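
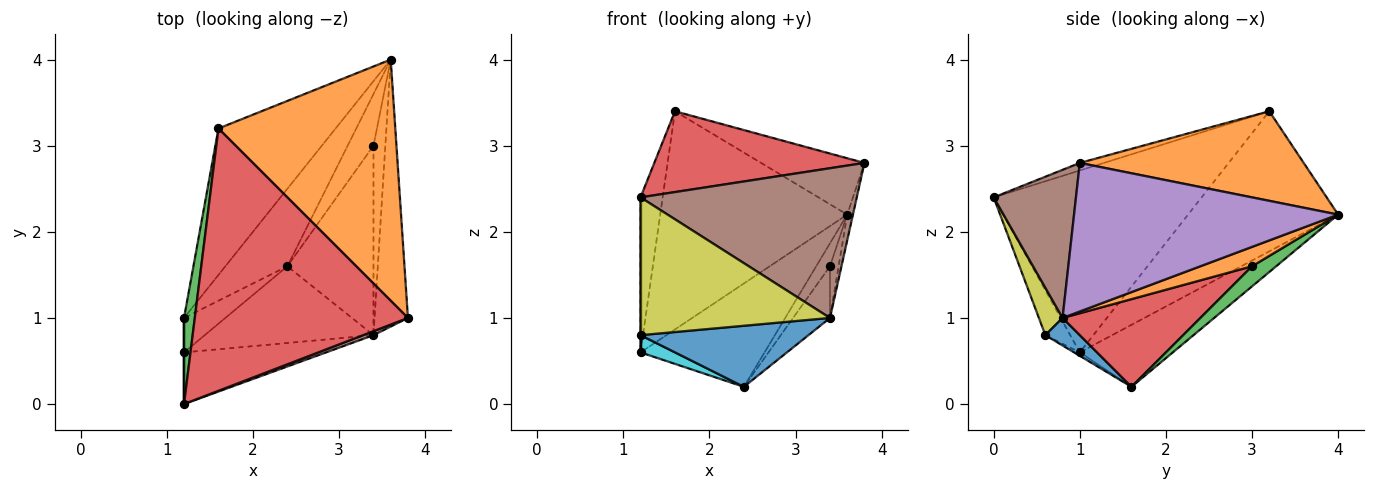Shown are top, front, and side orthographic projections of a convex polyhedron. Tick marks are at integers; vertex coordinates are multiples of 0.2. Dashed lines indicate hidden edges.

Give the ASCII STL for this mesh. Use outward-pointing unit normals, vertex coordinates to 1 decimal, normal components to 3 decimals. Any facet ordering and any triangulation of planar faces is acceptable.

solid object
 facet normal -0.555 0.691 -0.464
  outer loop
   vertex 1.6 3.2 3.4
   vertex 3.6 4.0 2.2
   vertex 1.2 1.0 0.6
  endloop
 endfacet
 facet normal 0.442 0.204 0.873
  outer loop
   vertex 1.6 3.2 3.4
   vertex 3.8 1.0 2.8
   vertex 3.6 4.0 2.2
  endloop
 endfacet
 facet normal -0.993 0.106 0.059
  outer loop
   vertex 1.2 0.0 2.4
   vertex 1.6 3.2 3.4
   vertex 1.2 1.0 0.6
  endloop
 endfacet
 facet normal -0.034 -0.294 0.955
  outer loop
   vertex 1.2 0.0 2.4
   vertex 3.8 1.0 2.8
   vertex 1.6 3.2 3.4
  endloop
 endfacet
 facet normal 0.975 0.021 -0.219
  outer loop
   vertex 3.4 0.8 1.0
   vertex 3.6 4.0 2.2
   vertex 3.8 1.0 2.8
  endloop
 endfacet
 facet normal 0.356 -0.934 0.025
  outer loop
   vertex 3.4 0.8 1.0
   vertex 3.8 1.0 2.8
   vertex 1.2 0.0 2.4
  endloop
 endfacet
 facet normal -0.514 0.686 -0.514
  outer loop
   vertex 2.4 1.6 0.2
   vertex 1.2 1.0 0.6
   vertex 3.6 4.0 2.2
  endloop
 endfacet
 facet normal -1.000 0.000 0.000
  outer loop
   vertex 1.2 0.6 0.8
   vertex 1.2 0.0 2.4
   vertex 1.2 1.0 0.6
  endloop
 endfacet
 facet normal 0.116 -0.930 -0.349
  outer loop
   vertex 1.2 0.6 0.8
   vertex 3.4 0.8 1.0
   vertex 1.2 0.0 2.4
  endloop
 endfacet
 facet normal -0.074 -0.446 -0.892
  outer loop
   vertex 1.2 0.6 0.8
   vertex 1.2 1.0 0.6
   vertex 2.4 1.6 0.2
  endloop
 endfacet
 facet normal 0.127 -0.618 -0.776
  outer loop
   vertex 1.2 0.6 0.8
   vertex 2.4 1.6 0.2
   vertex 3.4 0.8 1.0
  endloop
 endfacet
 facet normal 0.845 0.141 -0.516
  outer loop
   vertex 3.4 3.0 1.6
   vertex 3.6 4.0 2.2
   vertex 3.4 0.8 1.0
  endloop
 endfacet
 facet normal 0.579 0.331 -0.745
  outer loop
   vertex 3.4 3.0 1.6
   vertex 2.4 1.6 0.2
   vertex 3.6 4.0 2.2
  endloop
 endfacet
 facet normal 0.701 0.188 -0.688
  outer loop
   vertex 3.4 3.0 1.6
   vertex 3.4 0.8 1.0
   vertex 2.4 1.6 0.2
  endloop
 endfacet
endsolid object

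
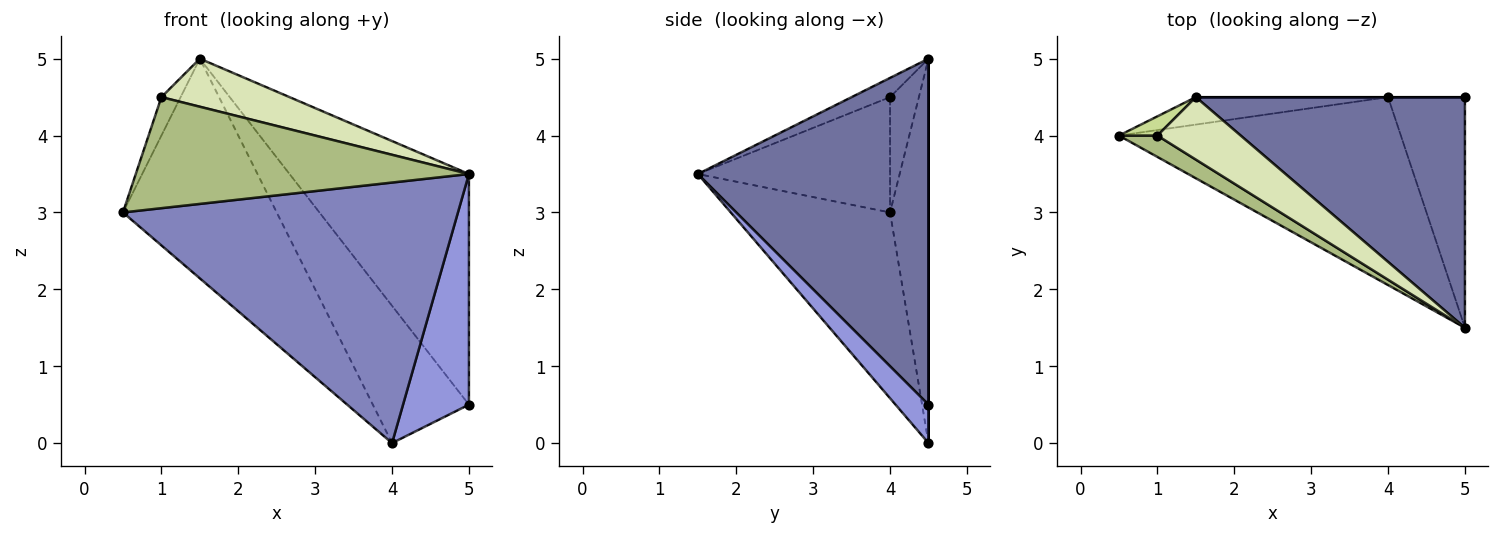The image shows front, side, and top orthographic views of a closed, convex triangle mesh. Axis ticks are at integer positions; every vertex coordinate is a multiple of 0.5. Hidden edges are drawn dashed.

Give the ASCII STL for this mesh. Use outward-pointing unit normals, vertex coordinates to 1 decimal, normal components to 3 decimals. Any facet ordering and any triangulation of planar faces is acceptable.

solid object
 facet normal 0.673 0.523 0.523
  outer loop
   vertex 1.5 4.5 5.0
   vertex 5.0 1.5 3.5
   vertex 5.0 4.5 0.5
  endloop
 endfacet
 facet normal -0.360 -0.757 -0.546
  outer loop
   vertex 4.0 4.5 0.0
   vertex 5.0 1.5 3.5
   vertex 0.5 4.0 3.0
  endloop
 endfacet
 facet normal 0.333 -0.667 -0.667
  outer loop
   vertex 4.0 4.5 0.0
   vertex 5.0 4.5 0.5
   vertex 5.0 1.5 3.5
  endloop
 endfacet
 facet normal -0.241 0.963 -0.120
  outer loop
   vertex 4.0 4.5 0.0
   vertex 0.5 4.0 3.0
   vertex 1.5 4.5 5.0
  endloop
 endfacet
 facet normal 0.000 1.000 0.000
  outer loop
   vertex 4.0 4.5 0.0
   vertex 1.5 4.5 5.0
   vertex 5.0 4.5 0.5
  endloop
 endfacet
 facet normal -0.493 -0.854 0.164
  outer loop
   vertex 1.0 4.0 4.5
   vertex 0.5 4.0 3.0
   vertex 5.0 1.5 3.5
  endloop
 endfacet
 facet normal -0.802 0.535 0.267
  outer loop
   vertex 1.0 4.0 4.5
   vertex 1.5 4.5 5.0
   vertex 0.5 4.0 3.0
  endloop
 endfacet
 facet normal -0.180 -0.600 0.780
  outer loop
   vertex 1.0 4.0 4.5
   vertex 5.0 1.5 3.5
   vertex 1.5 4.5 5.0
  endloop
 endfacet
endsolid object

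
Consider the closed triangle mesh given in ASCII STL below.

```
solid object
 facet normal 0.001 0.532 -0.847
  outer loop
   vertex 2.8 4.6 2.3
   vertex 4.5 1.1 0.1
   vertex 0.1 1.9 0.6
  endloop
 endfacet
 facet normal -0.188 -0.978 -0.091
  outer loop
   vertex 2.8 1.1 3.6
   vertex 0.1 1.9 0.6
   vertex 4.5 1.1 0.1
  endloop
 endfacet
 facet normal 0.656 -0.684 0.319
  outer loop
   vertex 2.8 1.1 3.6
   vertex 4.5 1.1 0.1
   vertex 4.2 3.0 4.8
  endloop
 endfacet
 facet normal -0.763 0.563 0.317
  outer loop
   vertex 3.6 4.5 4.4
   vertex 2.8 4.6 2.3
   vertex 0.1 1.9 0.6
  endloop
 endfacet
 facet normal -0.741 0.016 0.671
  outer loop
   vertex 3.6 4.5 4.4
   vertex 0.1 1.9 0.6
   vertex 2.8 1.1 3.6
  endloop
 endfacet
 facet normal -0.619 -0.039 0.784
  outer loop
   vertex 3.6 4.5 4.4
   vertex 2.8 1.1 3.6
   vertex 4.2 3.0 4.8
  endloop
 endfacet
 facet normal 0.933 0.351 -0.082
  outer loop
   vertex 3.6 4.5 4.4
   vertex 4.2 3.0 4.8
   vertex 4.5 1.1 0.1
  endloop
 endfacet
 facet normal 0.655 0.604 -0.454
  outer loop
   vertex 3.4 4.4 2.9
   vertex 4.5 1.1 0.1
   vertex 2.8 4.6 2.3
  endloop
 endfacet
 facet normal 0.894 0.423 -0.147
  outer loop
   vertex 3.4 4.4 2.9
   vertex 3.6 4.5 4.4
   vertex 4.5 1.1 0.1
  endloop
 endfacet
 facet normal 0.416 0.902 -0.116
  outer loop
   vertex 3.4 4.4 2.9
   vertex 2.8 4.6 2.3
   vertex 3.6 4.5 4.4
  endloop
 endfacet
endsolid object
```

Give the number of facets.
10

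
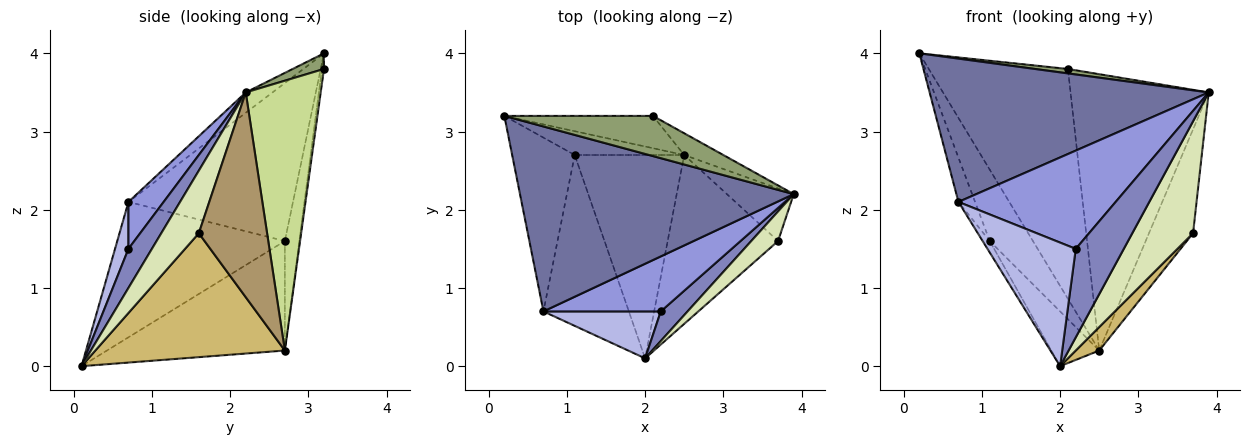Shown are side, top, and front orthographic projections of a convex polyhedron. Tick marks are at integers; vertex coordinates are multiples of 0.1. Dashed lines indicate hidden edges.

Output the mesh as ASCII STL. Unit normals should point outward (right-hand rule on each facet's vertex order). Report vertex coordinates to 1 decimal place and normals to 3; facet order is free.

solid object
 facet normal -0.059 -0.611 0.789
  outer loop
   vertex 0.7 0.7 2.1
   vertex 3.9 2.2 3.5
   vertex 0.2 3.2 4.0
  endloop
 endfacet
 facet normal 0.420 -0.860 0.288
  outer loop
   vertex 2.2 0.7 1.5
   vertex 2.0 0.1 0.0
   vertex 3.9 2.2 3.5
  endloop
 endfacet
 facet normal 0.192 -0.856 0.479
  outer loop
   vertex 2.2 0.7 1.5
   vertex 3.9 2.2 3.5
   vertex 0.7 0.7 2.1
  endloop
 endfacet
 facet normal 0.141 -0.926 0.351
  outer loop
   vertex 2.2 0.7 1.5
   vertex 0.7 0.7 2.1
   vertex 2.0 0.1 0.0
  endloop
 endfacet
 facet normal 0.104 -0.109 0.989
  outer loop
   vertex 2.1 3.2 3.8
   vertex 0.2 3.2 4.0
   vertex 3.9 2.2 3.5
  endloop
 endfacet
 facet normal -0.015 0.990 -0.139
  outer loop
   vertex 2.1 3.2 3.8
   vertex 2.5 2.7 0.2
   vertex 0.2 3.2 4.0
  endloop
 endfacet
 facet normal 0.476 0.877 -0.069
  outer loop
   vertex 2.1 3.2 3.8
   vertex 3.9 2.2 3.5
   vertex 2.5 2.7 0.2
  endloop
 endfacet
 facet normal 0.513 -0.830 0.220
  outer loop
   vertex 3.7 1.6 1.7
   vertex 3.9 2.2 3.5
   vertex 2.0 0.1 0.0
  endloop
 endfacet
 facet normal 0.810 0.523 -0.264
  outer loop
   vertex 3.7 1.6 1.7
   vertex 2.5 2.7 0.2
   vertex 3.9 2.2 3.5
  endloop
 endfacet
 facet normal 0.744 -0.092 -0.662
  outer loop
   vertex 3.7 1.6 1.7
   vertex 2.0 0.1 0.0
   vertex 2.5 2.7 0.2
  endloop
 endfacet
 facet normal -0.926 0.093 -0.367
  outer loop
   vertex 1.1 2.7 1.6
   vertex 0.7 0.7 2.1
   vertex 0.2 3.2 4.0
  endloop
 endfacet
 facet normal -0.302 0.905 -0.302
  outer loop
   vertex 1.1 2.7 1.6
   vertex 0.2 3.2 4.0
   vertex 2.5 2.7 0.2
  endloop
 endfacet
 facet normal -0.845 0.036 -0.533
  outer loop
   vertex 1.1 2.7 1.6
   vertex 2.0 0.1 0.0
   vertex 0.7 0.7 2.1
  endloop
 endfacet
 facet normal -0.695 0.187 -0.695
  outer loop
   vertex 1.1 2.7 1.6
   vertex 2.5 2.7 0.2
   vertex 2.0 0.1 0.0
  endloop
 endfacet
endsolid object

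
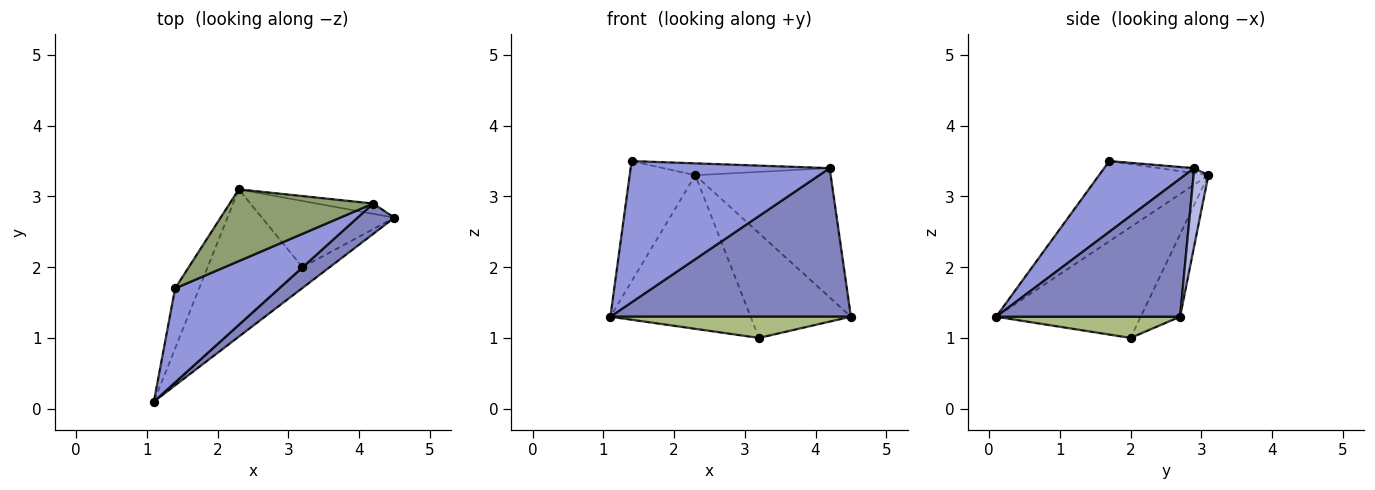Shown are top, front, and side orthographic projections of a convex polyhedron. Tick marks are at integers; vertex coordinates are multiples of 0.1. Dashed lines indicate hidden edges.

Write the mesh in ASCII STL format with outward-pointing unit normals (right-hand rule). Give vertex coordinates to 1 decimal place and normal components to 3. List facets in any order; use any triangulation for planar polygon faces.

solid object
 facet normal -0.830 0.498 -0.249
  outer loop
   vertex 1.4 1.7 3.5
   vertex 2.3 3.1 3.3
   vertex 1.1 0.1 1.3
  endloop
 endfacet
 facet normal 0.600 -0.784 0.160
  outer loop
   vertex 4.2 2.9 3.4
   vertex 1.1 0.1 1.3
   vertex 4.5 2.7 1.3
  endloop
 endfacet
 facet normal 0.352 -0.779 0.519
  outer loop
   vertex 4.2 2.9 3.4
   vertex 1.4 1.7 3.5
   vertex 1.1 0.1 1.3
  endloop
 endfacet
 facet normal 0.108 0.991 -0.079
  outer loop
   vertex 4.2 2.9 3.4
   vertex 4.5 2.7 1.3
   vertex 2.3 3.1 3.3
  endloop
 endfacet
 facet normal -0.035 0.163 0.986
  outer loop
   vertex 4.2 2.9 3.4
   vertex 2.3 3.1 3.3
   vertex 1.4 1.7 3.5
  endloop
 endfacet
 facet normal 0.479 -0.627 -0.614
  outer loop
   vertex 3.2 2.0 1.0
   vertex 4.5 2.7 1.3
   vertex 1.1 0.1 1.3
  endloop
 endfacet
 facet normal -0.612 0.593 -0.523
  outer loop
   vertex 3.2 2.0 1.0
   vertex 1.1 0.1 1.3
   vertex 2.3 3.1 3.3
  endloop
 endfacet
 facet normal -0.315 0.802 -0.507
  outer loop
   vertex 3.2 2.0 1.0
   vertex 2.3 3.1 3.3
   vertex 4.5 2.7 1.3
  endloop
 endfacet
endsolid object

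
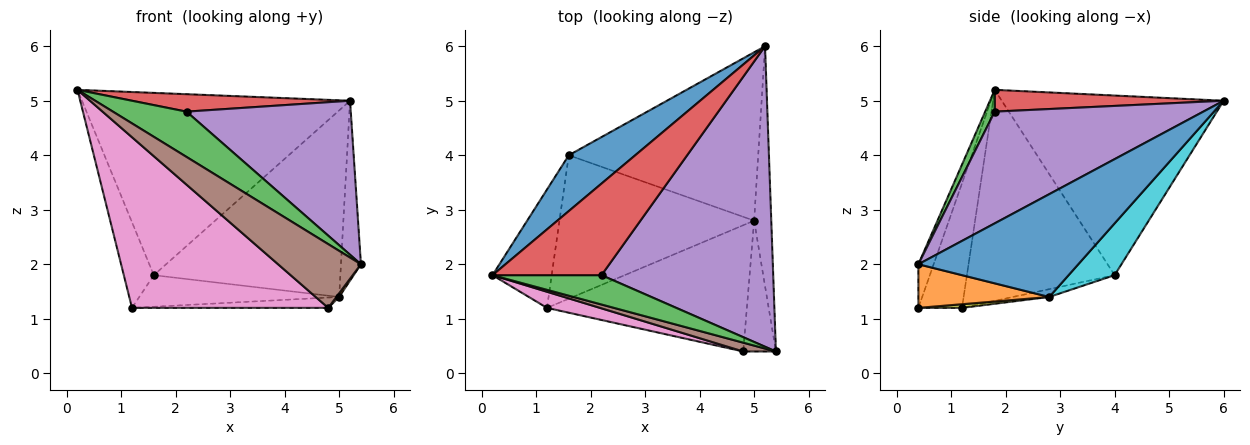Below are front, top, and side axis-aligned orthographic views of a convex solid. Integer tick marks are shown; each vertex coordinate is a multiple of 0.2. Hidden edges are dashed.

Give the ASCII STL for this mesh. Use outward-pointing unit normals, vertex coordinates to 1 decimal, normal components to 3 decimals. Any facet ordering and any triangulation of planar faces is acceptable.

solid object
 facet normal -0.621 0.750 0.230
  outer loop
   vertex 1.6 4.0 1.8
   vertex 0.2 1.8 5.2
   vertex 5.2 6.0 5.0
  endloop
 endfacet
 facet normal -0.945 0.192 -0.265
  outer loop
   vertex 1.6 4.0 1.8
   vertex 1.2 1.2 1.2
   vertex 0.2 1.8 5.2
  endloop
 endfacet
 facet normal 0.108 -0.834 0.541
  outer loop
   vertex 2.2 1.8 4.8
   vertex 0.2 1.8 5.2
   vertex 5.4 0.4 2.0
  endloop
 endfacet
 facet normal 0.193 -0.184 0.964
  outer loop
   vertex 2.2 1.8 4.8
   vertex 5.2 6.0 5.0
   vertex 0.2 1.8 5.2
  endloop
 endfacet
 facet normal 0.501 -0.395 0.770
  outer loop
   vertex 2.2 1.8 4.8
   vertex 5.4 0.4 2.0
   vertex 5.2 6.0 5.0
  endloop
 endfacet
 facet normal -0.180 -0.974 0.135
  outer loop
   vertex 4.8 0.4 1.2
   vertex 5.4 0.4 2.0
   vertex 0.2 1.8 5.2
  endloop
 endfacet
 facet normal -0.216 -0.972 0.092
  outer loop
   vertex 4.8 0.4 1.2
   vertex 0.2 1.8 5.2
   vertex 1.2 1.2 1.2
  endloop
 endfacet
 facet normal -0.039 0.215 -0.976
  outer loop
   vertex 5.0 2.8 1.4
   vertex 1.2 1.2 1.2
   vertex 1.6 4.0 1.8
  endloop
 endfacet
 facet normal 0.018 0.082 -0.997
  outer loop
   vertex 5.0 2.8 1.4
   vertex 4.8 0.4 1.2
   vertex 1.2 1.2 1.2
  endloop
 endfacet
 facet normal 0.180 0.730 -0.659
  outer loop
   vertex 5.0 2.8 1.4
   vertex 1.6 4.0 1.8
   vertex 5.2 6.0 5.0
  endloop
 endfacet
 facet normal 0.979 0.122 -0.163
  outer loop
   vertex 5.0 2.8 1.4
   vertex 5.2 6.0 5.0
   vertex 5.4 0.4 2.0
  endloop
 endfacet
 facet normal 0.800 -0.017 -0.600
  outer loop
   vertex 5.0 2.8 1.4
   vertex 5.4 0.4 2.0
   vertex 4.8 0.4 1.2
  endloop
 endfacet
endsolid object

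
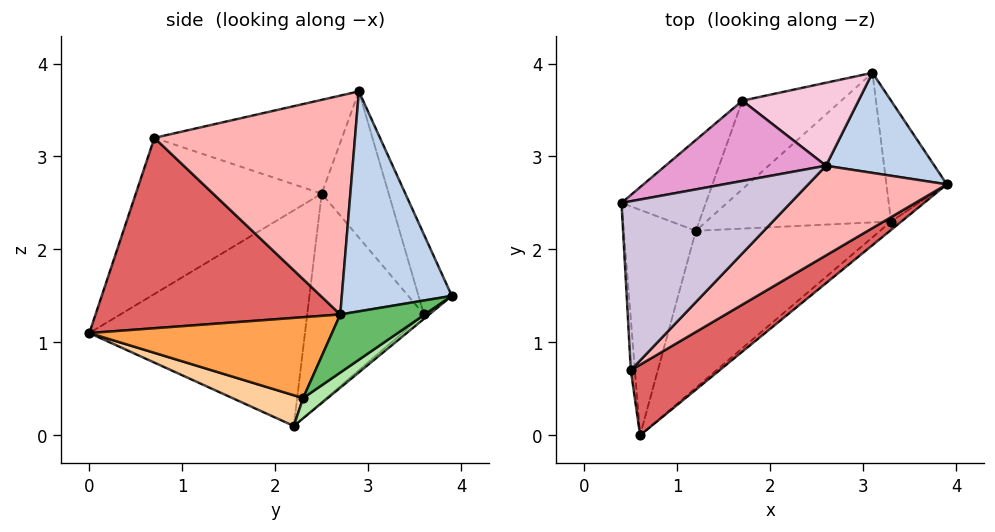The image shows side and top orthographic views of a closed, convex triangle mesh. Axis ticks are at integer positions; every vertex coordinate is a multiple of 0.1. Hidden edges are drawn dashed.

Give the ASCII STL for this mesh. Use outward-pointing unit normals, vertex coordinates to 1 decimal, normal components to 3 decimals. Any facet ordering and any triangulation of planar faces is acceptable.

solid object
 facet normal -0.942 0.114 -0.315
  outer loop
   vertex 1.2 2.2 0.1
   vertex 0.6 0.0 1.1
   vertex 0.4 2.5 2.6
  endloop
 endfacet
 facet normal 0.794 0.464 0.392
  outer loop
   vertex 3.1 3.9 1.5
   vertex 2.6 2.9 3.7
   vertex 3.9 2.7 1.3
  endloop
 endfacet
 facet normal 0.634 -0.769 -0.081
  outer loop
   vertex 3.3 2.3 0.4
   vertex 3.9 2.7 1.3
   vertex 0.6 0.0 1.1
  endloop
 endfacet
 facet normal 0.147 -0.442 -0.885
  outer loop
   vertex 3.3 2.3 0.4
   vertex 0.6 0.0 1.1
   vertex 1.2 2.2 0.1
  endloop
 endfacet
 facet normal 0.599 0.503 -0.623
  outer loop
   vertex 3.3 2.3 0.4
   vertex 3.1 3.9 1.5
   vertex 3.9 2.7 1.3
  endloop
 endfacet
 facet normal 0.089 0.572 -0.816
  outer loop
   vertex 3.3 2.3 0.4
   vertex 1.2 2.2 0.1
   vertex 3.1 3.9 1.5
  endloop
 endfacet
 facet normal 0.598 -0.751 0.279
  outer loop
   vertex 0.5 0.7 3.2
   vertex 0.6 0.0 1.1
   vertex 3.9 2.7 1.3
  endloop
 endfacet
 facet normal 0.619 -0.680 0.392
  outer loop
   vertex 0.5 0.7 3.2
   vertex 3.9 2.7 1.3
   vertex 2.6 2.9 3.7
  endloop
 endfacet
 facet normal -0.998 -0.064 -0.026
  outer loop
   vertex 0.5 0.7 3.2
   vertex 0.4 2.5 2.6
   vertex 0.6 0.0 1.1
  endloop
 endfacet
 facet normal -0.469 0.256 0.845
  outer loop
   vertex 0.5 0.7 3.2
   vertex 2.6 2.9 3.7
   vertex 0.4 2.5 2.6
  endloop
 endfacet
 facet normal -0.776 0.546 -0.314
  outer loop
   vertex 1.7 3.6 1.3
   vertex 1.2 2.2 0.1
   vertex 0.4 2.5 2.6
  endloop
 endfacet
 facet normal -0.033 0.657 -0.753
  outer loop
   vertex 1.7 3.6 1.3
   vertex 3.1 3.9 1.5
   vertex 1.2 2.2 0.1
  endloop
 endfacet
 facet normal -0.346 0.858 0.380
  outer loop
   vertex 1.7 3.6 1.3
   vertex 0.4 2.5 2.6
   vertex 2.6 2.9 3.7
  endloop
 endfacet
 facet normal -0.244 0.903 0.355
  outer loop
   vertex 1.7 3.6 1.3
   vertex 2.6 2.9 3.7
   vertex 3.1 3.9 1.5
  endloop
 endfacet
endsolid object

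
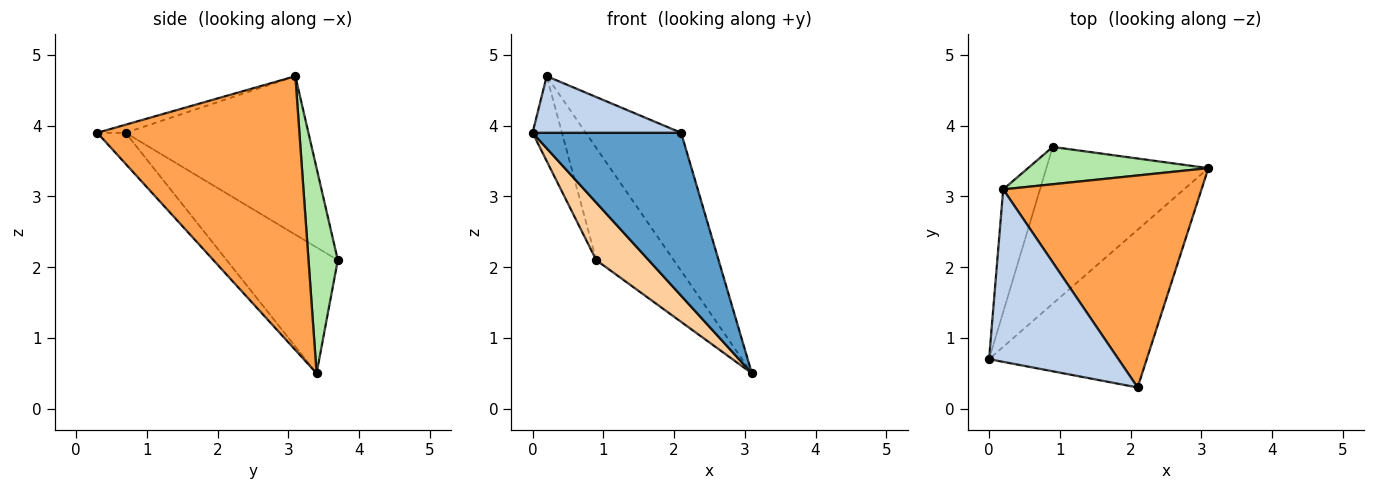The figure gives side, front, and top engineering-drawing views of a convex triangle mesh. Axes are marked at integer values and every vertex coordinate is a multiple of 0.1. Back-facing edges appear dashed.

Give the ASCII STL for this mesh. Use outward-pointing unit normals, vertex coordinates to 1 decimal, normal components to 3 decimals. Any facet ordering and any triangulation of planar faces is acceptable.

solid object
 facet normal -0.136 -0.712 -0.689
  outer loop
   vertex 2.1 0.3 3.9
   vertex 0.0 0.7 3.9
   vertex 3.1 3.4 0.5
  endloop
 endfacet
 facet normal -0.059 -0.311 0.948
  outer loop
   vertex 0.2 3.1 4.7
   vertex 0.0 0.7 3.9
   vertex 2.1 0.3 3.9
  endloop
 endfacet
 facet normal 0.757 0.357 0.548
  outer loop
   vertex 0.2 3.1 4.7
   vertex 2.1 0.3 3.9
   vertex 3.1 3.4 0.5
  endloop
 endfacet
 facet normal -0.589 -0.278 -0.758
  outer loop
   vertex 0.9 3.7 2.1
   vertex 3.1 3.4 0.5
   vertex 0.0 0.7 3.9
  endloop
 endfacet
 facet normal -0.962 0.155 -0.223
  outer loop
   vertex 0.9 3.7 2.1
   vertex 0.0 0.7 3.9
   vertex 0.2 3.1 4.7
  endloop
 endfacet
 facet normal 0.338 0.893 0.297
  outer loop
   vertex 0.9 3.7 2.1
   vertex 0.2 3.1 4.7
   vertex 3.1 3.4 0.5
  endloop
 endfacet
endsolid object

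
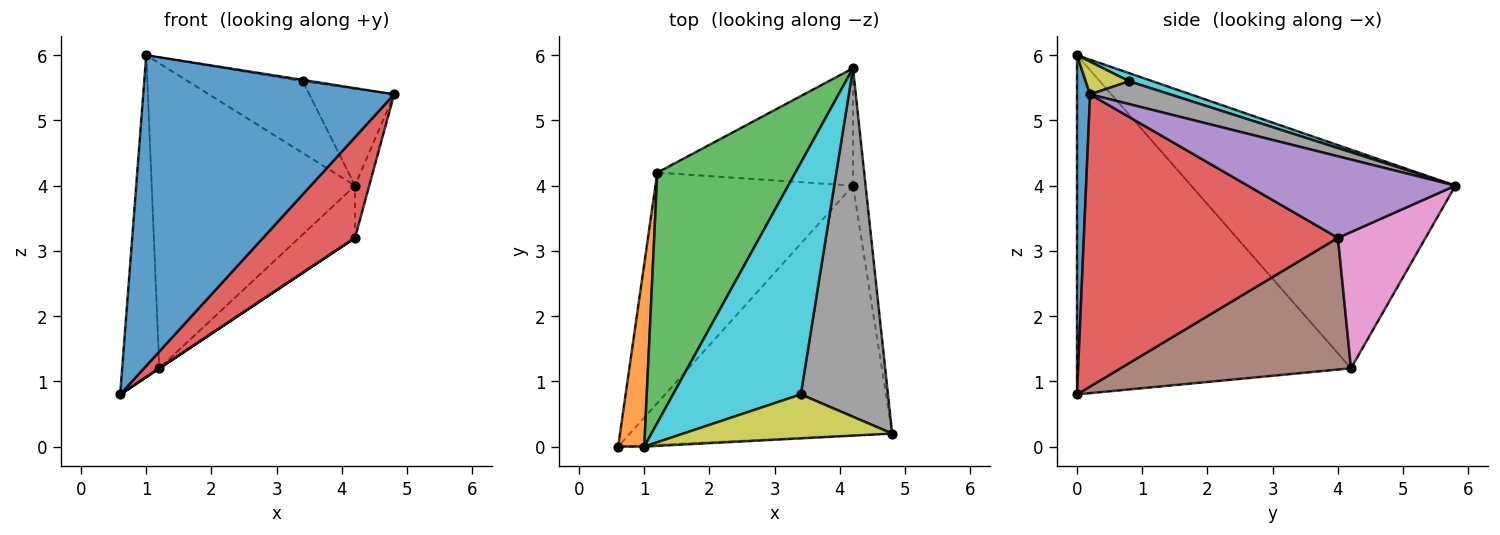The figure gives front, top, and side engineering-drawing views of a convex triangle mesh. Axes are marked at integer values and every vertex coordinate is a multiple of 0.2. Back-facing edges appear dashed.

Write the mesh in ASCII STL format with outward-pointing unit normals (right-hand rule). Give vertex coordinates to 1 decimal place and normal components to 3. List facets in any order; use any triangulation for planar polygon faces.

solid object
 facet normal 0.052 -0.999 -0.004
  outer loop
   vertex 1.0 0.0 6.0
   vertex 0.6 0.0 0.8
   vertex 4.8 0.2 5.4
  endloop
 endfacet
 facet normal -0.988 0.134 0.076
  outer loop
   vertex 1.2 4.2 1.2
   vertex 0.6 0.0 0.8
   vertex 1.0 0.0 6.0
  endloop
 endfacet
 facet normal -0.709 0.545 0.448
  outer loop
   vertex 1.2 4.2 1.2
   vertex 1.0 0.0 6.0
   vertex 4.2 5.8 4.0
  endloop
 endfacet
 facet normal 0.719 -0.260 -0.645
  outer loop
   vertex 4.2 4.0 3.2
   vertex 4.8 0.2 5.4
   vertex 0.6 0.0 0.8
  endloop
 endfacet
 facet normal 0.986 0.068 -0.152
  outer loop
   vertex 4.2 4.0 3.2
   vertex 4.2 5.8 4.0
   vertex 4.8 0.2 5.4
  endloop
 endfacet
 facet normal 0.555 0.000 -0.832
  outer loop
   vertex 4.2 4.0 3.2
   vertex 0.6 0.0 0.8
   vertex 1.2 4.2 1.2
  endloop
 endfacet
 facet normal 0.537 0.343 -0.771
  outer loop
   vertex 4.2 4.0 3.2
   vertex 1.2 4.2 1.2
   vertex 4.2 5.8 4.0
  endloop
 endfacet
 facet normal 0.245 0.260 0.934
  outer loop
   vertex 3.4 0.8 5.6
   vertex 4.8 0.2 5.4
   vertex 4.2 5.8 4.0
  endloop
 endfacet
 facet normal 0.154 0.031 0.988
  outer loop
   vertex 3.4 0.8 5.6
   vertex 1.0 0.0 6.0
   vertex 4.8 0.2 5.4
  endloop
 endfacet
 facet normal 0.060 0.295 0.953
  outer loop
   vertex 3.4 0.8 5.6
   vertex 4.2 5.8 4.0
   vertex 1.0 0.0 6.0
  endloop
 endfacet
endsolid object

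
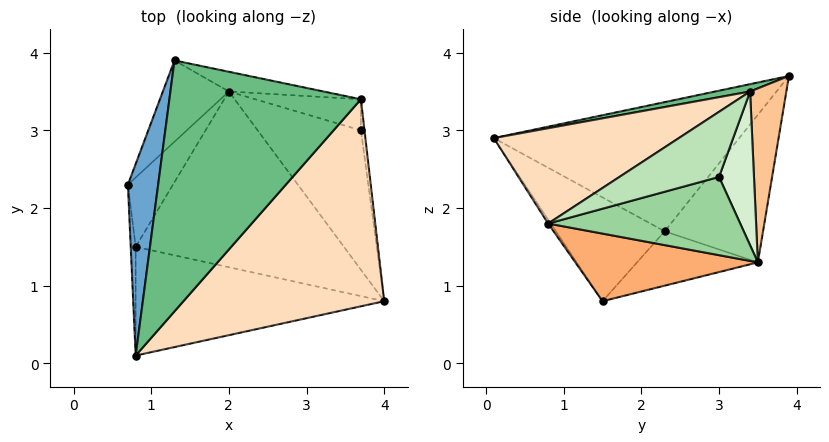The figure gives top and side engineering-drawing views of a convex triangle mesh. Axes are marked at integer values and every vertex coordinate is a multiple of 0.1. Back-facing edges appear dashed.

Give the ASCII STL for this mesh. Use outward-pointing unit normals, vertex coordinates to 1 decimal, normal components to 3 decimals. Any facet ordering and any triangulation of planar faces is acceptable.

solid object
 facet normal -0.971 0.080 0.227
  outer loop
   vertex 1.3 3.9 3.7
   vertex 0.7 2.3 1.7
   vertex 0.8 0.1 2.9
  endloop
 endfacet
 facet normal -0.695 0.649 -0.311
  outer loop
   vertex 2.0 3.5 1.3
   vertex 0.7 2.3 1.7
   vertex 1.3 3.9 3.7
  endloop
 endfacet
 facet normal -0.996 -0.071 -0.047
  outer loop
   vertex 0.8 1.5 0.8
   vertex 0.8 0.1 2.9
   vertex 0.7 2.3 1.7
  endloop
 endfacet
 facet normal -0.009 -0.832 -0.555
  outer loop
   vertex 0.8 1.5 0.8
   vertex 4.0 0.8 1.8
   vertex 0.8 0.1 2.9
  endloop
 endfacet
 facet normal -0.654 0.528 -0.542
  outer loop
   vertex 0.8 1.5 0.8
   vertex 0.7 2.3 1.7
   vertex 2.0 3.5 1.3
  endloop
 endfacet
 facet normal 0.308 0.052 -0.950
  outer loop
   vertex 0.8 1.5 0.8
   vertex 2.0 3.5 1.3
   vertex 4.0 0.8 1.8
  endloop
 endfacet
 facet normal 0.194 0.975 -0.106
  outer loop
   vertex 3.7 3.4 3.5
   vertex 2.0 3.5 1.3
   vertex 1.3 3.9 3.7
  endloop
 endfacet
 facet normal 0.377 -0.476 0.794
  outer loop
   vertex 3.7 3.4 3.5
   vertex 0.8 0.1 2.9
   vertex 4.0 0.8 1.8
  endloop
 endfacet
 facet normal 0.038 -0.211 0.977
  outer loop
   vertex 3.7 3.4 3.5
   vertex 1.3 3.9 3.7
   vertex 0.8 0.1 2.9
  endloop
 endfacet
 facet normal 0.578 0.287 -0.764
  outer loop
   vertex 3.7 3.0 2.4
   vertex 4.0 0.8 1.8
   vertex 2.0 3.5 1.3
  endloop
 endfacet
 facet normal 0.987 0.149 -0.054
  outer loop
   vertex 3.7 3.0 2.4
   vertex 3.7 3.4 3.5
   vertex 4.0 0.8 1.8
  endloop
 endfacet
 facet normal 0.445 0.841 -0.306
  outer loop
   vertex 3.7 3.0 2.4
   vertex 2.0 3.5 1.3
   vertex 3.7 3.4 3.5
  endloop
 endfacet
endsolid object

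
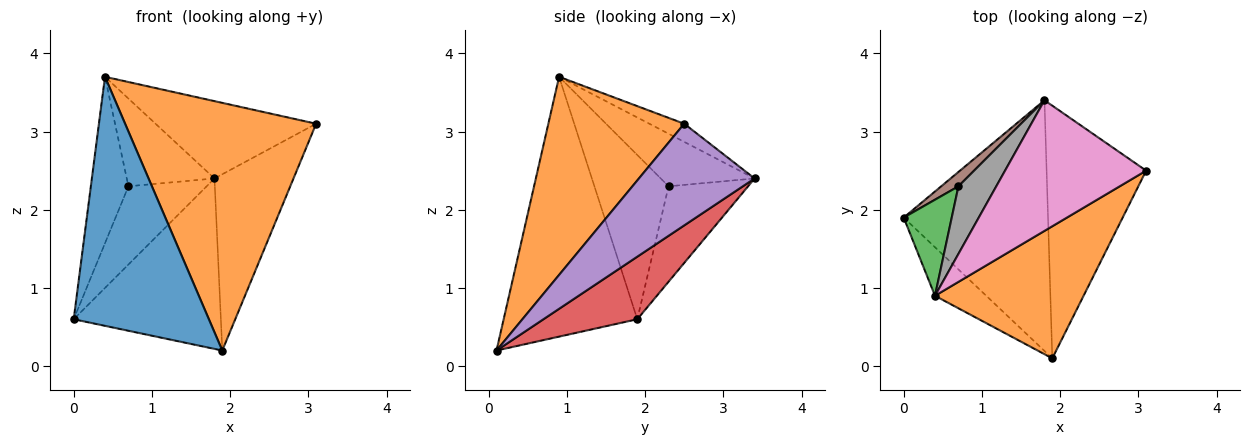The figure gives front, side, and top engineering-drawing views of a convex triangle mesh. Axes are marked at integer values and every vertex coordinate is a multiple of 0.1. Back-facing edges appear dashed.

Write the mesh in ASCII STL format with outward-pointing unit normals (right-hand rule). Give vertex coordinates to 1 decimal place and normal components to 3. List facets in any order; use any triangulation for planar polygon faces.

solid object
 facet normal -0.696 -0.704 -0.137
  outer loop
   vertex 0.4 0.9 3.7
   vertex 0.0 1.9 0.6
   vertex 1.9 0.1 0.2
  endloop
 endfacet
 facet normal 0.531 -0.747 0.399
  outer loop
   vertex 0.4 0.9 3.7
   vertex 1.9 0.1 0.2
   vertex 3.1 2.5 3.1
  endloop
 endfacet
 facet normal -0.863 0.437 0.252
  outer loop
   vertex 0.7 2.3 2.3
   vertex 0.0 1.9 0.6
   vertex 0.4 0.9 3.7
  endloop
 endfacet
 facet normal 0.337 0.529 -0.778
  outer loop
   vertex 1.8 3.4 2.4
   vertex 1.9 0.1 0.2
   vertex 0.0 1.9 0.6
  endloop
 endfacet
 facet normal 0.642 0.439 -0.629
  outer loop
   vertex 1.8 3.4 2.4
   vertex 3.1 2.5 3.1
   vertex 1.9 0.1 0.2
  endloop
 endfacet
 facet normal -0.707 0.696 0.128
  outer loop
   vertex 1.8 3.4 2.4
   vertex 0.0 1.9 0.6
   vertex 0.7 2.3 2.3
  endloop
 endfacet
 facet normal -0.110 0.506 0.855
  outer loop
   vertex 1.8 3.4 2.4
   vertex 0.4 0.9 3.7
   vertex 3.1 2.5 3.1
  endloop
 endfacet
 facet normal -0.647 0.604 0.466
  outer loop
   vertex 1.8 3.4 2.4
   vertex 0.7 2.3 2.3
   vertex 0.4 0.9 3.7
  endloop
 endfacet
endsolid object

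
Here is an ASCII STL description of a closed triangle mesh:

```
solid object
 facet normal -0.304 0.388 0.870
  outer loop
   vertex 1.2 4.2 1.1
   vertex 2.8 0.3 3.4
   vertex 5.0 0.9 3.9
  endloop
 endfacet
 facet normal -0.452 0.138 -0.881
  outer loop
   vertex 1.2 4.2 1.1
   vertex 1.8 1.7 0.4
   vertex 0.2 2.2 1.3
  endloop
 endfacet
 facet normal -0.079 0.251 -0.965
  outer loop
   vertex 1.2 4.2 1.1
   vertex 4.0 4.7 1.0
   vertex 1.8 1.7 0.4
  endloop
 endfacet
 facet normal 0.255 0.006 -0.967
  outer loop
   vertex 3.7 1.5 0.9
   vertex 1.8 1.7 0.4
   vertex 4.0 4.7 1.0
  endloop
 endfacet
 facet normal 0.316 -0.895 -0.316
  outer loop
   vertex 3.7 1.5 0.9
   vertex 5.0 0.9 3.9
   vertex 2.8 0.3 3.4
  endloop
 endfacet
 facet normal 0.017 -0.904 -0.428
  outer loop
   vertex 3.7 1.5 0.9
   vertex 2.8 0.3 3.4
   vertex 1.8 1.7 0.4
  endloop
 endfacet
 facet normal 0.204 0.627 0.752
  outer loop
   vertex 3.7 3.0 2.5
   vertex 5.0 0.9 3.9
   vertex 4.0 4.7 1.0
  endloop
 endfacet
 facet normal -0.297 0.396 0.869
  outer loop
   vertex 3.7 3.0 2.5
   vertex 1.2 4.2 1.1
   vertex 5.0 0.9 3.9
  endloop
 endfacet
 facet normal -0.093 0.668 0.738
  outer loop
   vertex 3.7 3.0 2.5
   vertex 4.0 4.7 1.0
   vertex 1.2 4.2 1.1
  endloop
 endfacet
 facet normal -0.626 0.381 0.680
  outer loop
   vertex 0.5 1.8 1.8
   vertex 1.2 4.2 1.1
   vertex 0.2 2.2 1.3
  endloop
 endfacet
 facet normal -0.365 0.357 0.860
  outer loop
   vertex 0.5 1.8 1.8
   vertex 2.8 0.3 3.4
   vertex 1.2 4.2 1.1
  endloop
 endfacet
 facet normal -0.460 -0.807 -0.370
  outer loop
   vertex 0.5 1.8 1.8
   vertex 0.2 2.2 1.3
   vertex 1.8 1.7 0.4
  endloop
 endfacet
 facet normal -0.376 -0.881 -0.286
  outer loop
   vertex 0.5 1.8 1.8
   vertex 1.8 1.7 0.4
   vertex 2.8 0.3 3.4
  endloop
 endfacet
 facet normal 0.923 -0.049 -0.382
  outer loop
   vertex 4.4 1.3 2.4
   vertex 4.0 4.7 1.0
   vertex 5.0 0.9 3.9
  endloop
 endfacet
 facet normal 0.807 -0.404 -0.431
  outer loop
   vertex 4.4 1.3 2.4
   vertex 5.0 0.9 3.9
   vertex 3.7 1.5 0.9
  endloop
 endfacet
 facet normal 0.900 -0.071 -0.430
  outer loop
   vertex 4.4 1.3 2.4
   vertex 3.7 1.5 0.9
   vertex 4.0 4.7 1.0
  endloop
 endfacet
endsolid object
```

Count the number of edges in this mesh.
24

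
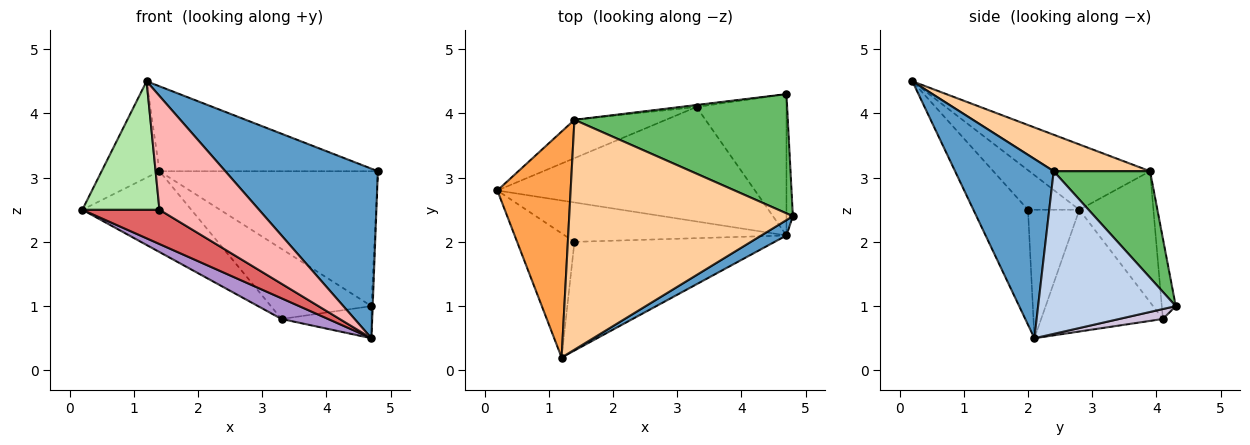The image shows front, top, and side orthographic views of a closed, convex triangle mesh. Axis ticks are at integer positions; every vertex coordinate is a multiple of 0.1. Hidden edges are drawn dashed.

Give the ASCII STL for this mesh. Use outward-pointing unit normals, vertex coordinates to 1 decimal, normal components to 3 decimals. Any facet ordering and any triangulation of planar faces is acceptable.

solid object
 facet normal 0.541 -0.837 0.076
  outer loop
   vertex 4.7 2.1 0.5
   vertex 4.8 2.4 3.1
   vertex 1.2 0.2 4.5
  endloop
 endfacet
 facet normal 0.999 0.009 -0.039
  outer loop
   vertex 4.7 4.3 1.0
   vertex 4.8 2.4 3.1
   vertex 4.7 2.1 0.5
  endloop
 endfacet
 facet normal -0.634 0.303 0.711
  outer loop
   vertex 1.4 3.9 3.1
   vertex 0.2 2.8 2.5
   vertex 1.2 0.2 4.5
  endloop
 endfacet
 facet normal 0.151 0.343 0.927
  outer loop
   vertex 1.4 3.9 3.1
   vertex 1.2 0.2 4.5
   vertex 4.8 2.4 3.1
  endloop
 endfacet
 facet normal 0.314 0.711 0.629
  outer loop
   vertex 1.4 3.9 3.1
   vertex 4.8 2.4 3.1
   vertex 4.7 4.3 1.0
  endloop
 endfacet
 facet normal -0.432 -0.648 -0.627
  outer loop
   vertex 1.4 2.0 2.5
   vertex 1.2 0.2 4.5
   vertex 0.2 2.8 2.5
  endloop
 endfacet
 facet normal -0.401 -0.601 -0.691
  outer loop
   vertex 1.4 2.0 2.5
   vertex 0.2 2.8 2.5
   vertex 4.7 2.1 0.5
  endloop
 endfacet
 facet normal -0.369 -0.672 -0.642
  outer loop
   vertex 1.4 2.0 2.5
   vertex 4.7 2.1 0.5
   vertex 1.2 0.2 4.5
  endloop
 endfacet
 facet normal -0.422 -0.161 -0.892
  outer loop
   vertex 3.3 4.1 0.8
   vertex 4.7 2.1 0.5
   vertex 0.2 2.8 2.5
  endloop
 endfacet
 facet normal 0.107 0.220 -0.970
  outer loop
   vertex 3.3 4.1 0.8
   vertex 4.7 4.3 1.0
   vertex 4.7 2.1 0.5
  endloop
 endfacet
 facet normal -0.523 0.770 -0.365
  outer loop
   vertex 3.3 4.1 0.8
   vertex 0.2 2.8 2.5
   vertex 1.4 3.9 3.1
  endloop
 endfacet
 facet normal -0.138 0.990 -0.028
  outer loop
   vertex 3.3 4.1 0.8
   vertex 1.4 3.9 3.1
   vertex 4.7 4.3 1.0
  endloop
 endfacet
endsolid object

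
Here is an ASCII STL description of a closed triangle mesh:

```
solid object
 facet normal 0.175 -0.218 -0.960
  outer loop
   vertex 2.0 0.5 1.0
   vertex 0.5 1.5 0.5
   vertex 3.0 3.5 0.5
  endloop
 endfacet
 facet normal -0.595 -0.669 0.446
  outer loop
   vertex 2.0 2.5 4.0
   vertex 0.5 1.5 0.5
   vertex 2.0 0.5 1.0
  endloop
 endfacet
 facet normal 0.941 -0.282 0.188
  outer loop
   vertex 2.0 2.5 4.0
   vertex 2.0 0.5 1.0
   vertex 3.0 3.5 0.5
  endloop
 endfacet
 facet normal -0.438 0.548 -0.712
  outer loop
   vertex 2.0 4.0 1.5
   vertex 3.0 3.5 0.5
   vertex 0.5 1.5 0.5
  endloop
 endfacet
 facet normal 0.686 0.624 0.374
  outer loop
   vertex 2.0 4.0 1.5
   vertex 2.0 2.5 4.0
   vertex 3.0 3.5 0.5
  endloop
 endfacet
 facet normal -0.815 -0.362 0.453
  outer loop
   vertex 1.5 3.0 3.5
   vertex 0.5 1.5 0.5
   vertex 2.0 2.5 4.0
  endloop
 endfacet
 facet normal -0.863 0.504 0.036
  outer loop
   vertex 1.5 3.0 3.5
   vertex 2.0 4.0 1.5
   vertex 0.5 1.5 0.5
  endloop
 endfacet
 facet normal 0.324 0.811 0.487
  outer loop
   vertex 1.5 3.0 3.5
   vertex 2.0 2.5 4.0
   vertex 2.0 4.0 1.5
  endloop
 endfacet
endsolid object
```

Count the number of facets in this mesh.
8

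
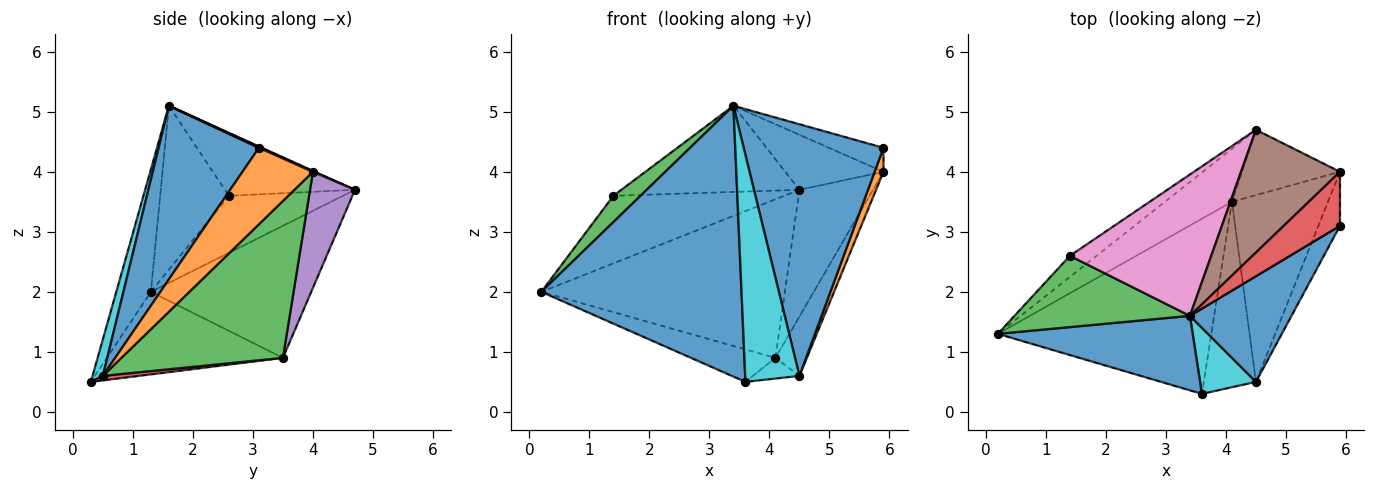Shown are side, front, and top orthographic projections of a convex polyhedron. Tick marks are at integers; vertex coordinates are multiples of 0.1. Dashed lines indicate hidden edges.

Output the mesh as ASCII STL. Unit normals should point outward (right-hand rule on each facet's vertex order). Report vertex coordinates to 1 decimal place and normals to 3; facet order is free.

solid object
 facet normal -0.164 -0.951 0.262
  outer loop
   vertex 3.4 1.6 5.1
   vertex 0.2 1.3 2.0
   vertex 3.6 0.3 0.5
  endloop
 endfacet
 facet normal -0.355 0.170 -0.919
  outer loop
   vertex 4.1 3.5 0.9
   vertex 3.6 0.3 0.5
   vertex 0.2 1.3 2.0
  endloop
 endfacet
 facet normal -0.659 -0.260 0.706
  outer loop
   vertex 1.4 2.6 3.6
   vertex 0.2 1.3 2.0
   vertex 3.4 1.6 5.1
  endloop
 endfacet
 facet normal 0.012 0.406 0.914
  outer loop
   vertex 5.9 3.1 4.4
   vertex 5.9 4.0 4.0
   vertex 3.4 1.6 5.1
  endloop
 endfacet
 facet normal 0.477 0.781 -0.403
  outer loop
   vertex 4.5 4.7 3.7
   vertex 5.9 4.0 4.0
   vertex 4.1 3.5 0.9
  endloop
 endfacet
 facet normal 0.009 0.409 0.913
  outer loop
   vertex 4.5 4.7 3.7
   vertex 3.4 1.6 5.1
   vertex 5.9 4.0 4.0
  endloop
 endfacet
 facet normal -0.355 0.487 0.798
  outer loop
   vertex 4.5 4.7 3.7
   vertex 1.4 2.6 3.6
   vertex 3.4 1.6 5.1
  endloop
 endfacet
 facet normal -0.530 0.804 -0.269
  outer loop
   vertex 4.5 4.7 3.7
   vertex 4.1 3.5 0.9
   vertex 0.2 1.3 2.0
  endloop
 endfacet
 facet normal -0.537 0.805 -0.251
  outer loop
   vertex 4.5 4.7 3.7
   vertex 0.2 1.3 2.0
   vertex 1.4 2.6 3.6
  endloop
 endfacet
 facet normal 0.179 -0.945 0.275
  outer loop
   vertex 4.5 0.5 0.6
   vertex 3.4 1.6 5.1
   vertex 3.6 0.3 0.5
  endloop
 endfacet
 facet normal 0.552 -0.769 0.323
  outer loop
   vertex 4.5 0.5 0.6
   vertex 5.9 3.1 4.4
   vertex 3.4 1.6 5.1
  endloop
 endfacet
 facet normal 0.955 -0.120 -0.270
  outer loop
   vertex 4.5 0.5 0.6
   vertex 5.9 4.0 4.0
   vertex 5.9 3.1 4.4
  endloop
 endfacet
 facet normal 0.841 0.164 -0.515
  outer loop
   vertex 4.5 0.5 0.6
   vertex 4.1 3.5 0.9
   vertex 5.9 4.0 4.0
  endloop
 endfacet
 facet normal 0.085 0.110 -0.990
  outer loop
   vertex 4.5 0.5 0.6
   vertex 3.6 0.3 0.5
   vertex 4.1 3.5 0.9
  endloop
 endfacet
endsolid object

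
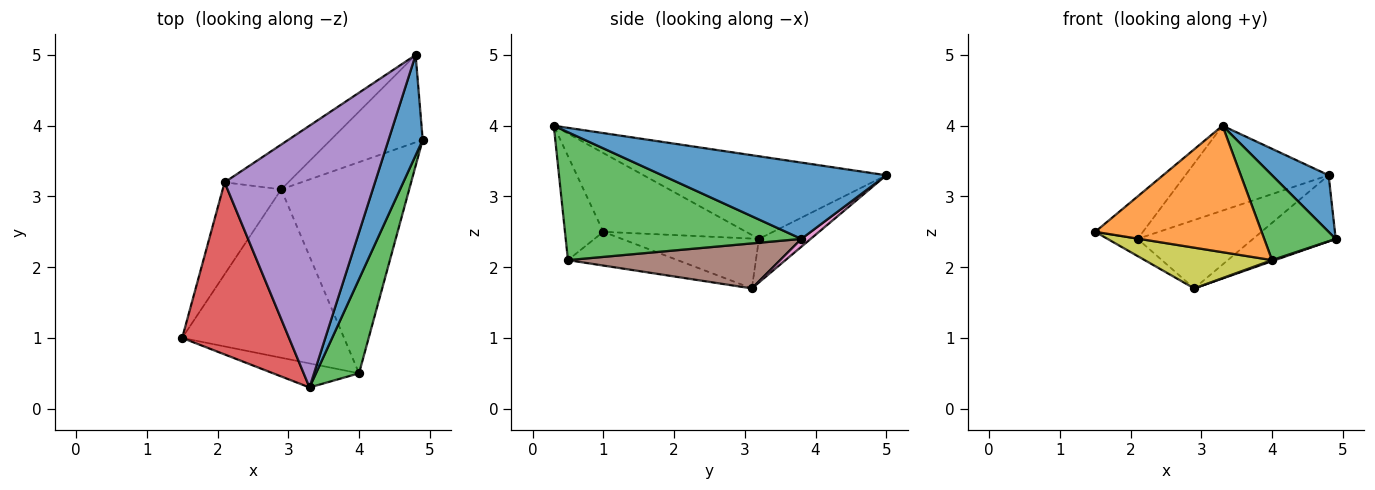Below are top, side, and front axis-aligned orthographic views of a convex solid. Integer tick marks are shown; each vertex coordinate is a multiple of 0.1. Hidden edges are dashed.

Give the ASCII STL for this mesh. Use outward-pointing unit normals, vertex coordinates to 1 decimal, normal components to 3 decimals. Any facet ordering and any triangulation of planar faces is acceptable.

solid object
 facet normal 0.889 -0.225 0.398
  outer loop
   vertex 4.8 5.0 3.3
   vertex 3.3 0.3 4.0
   vertex 4.9 3.8 2.4
  endloop
 endfacet
 facet normal -0.221 -0.958 -0.182
  outer loop
   vertex 4.0 0.5 2.1
   vertex 3.3 0.3 4.0
   vertex 1.5 1.0 2.5
  endloop
 endfacet
 facet normal 0.911 -0.276 0.307
  outer loop
   vertex 4.0 0.5 2.1
   vertex 4.9 3.8 2.4
   vertex 3.3 0.3 4.0
  endloop
 endfacet
 facet normal -0.582 0.195 0.789
  outer loop
   vertex 2.1 3.2 2.4
   vertex 1.5 1.0 2.5
   vertex 3.3 0.3 4.0
  endloop
 endfacet
 facet normal -0.463 0.273 0.843
  outer loop
   vertex 2.1 3.2 2.4
   vertex 3.3 0.3 4.0
   vertex 4.8 5.0 3.3
  endloop
 endfacet
 facet normal 0.332 -0.005 -0.943
  outer loop
   vertex 2.9 3.1 1.7
   vertex 4.9 3.8 2.4
   vertex 4.0 0.5 2.1
  endloop
 endfacet
 facet normal 0.068 0.602 -0.795
  outer loop
   vertex 2.9 3.1 1.7
   vertex 4.8 5.0 3.3
   vertex 4.9 3.8 2.4
  endloop
 endfacet
 facet normal -0.351 0.783 -0.513
  outer loop
   vertex 2.9 3.1 1.7
   vertex 2.1 3.2 2.4
   vertex 4.8 5.0 3.3
  endloop
 endfacet
 facet normal -0.199 -0.231 -0.953
  outer loop
   vertex 2.9 3.1 1.7
   vertex 4.0 0.5 2.1
   vertex 1.5 1.0 2.5
  endloop
 endfacet
 facet normal -0.642 0.141 -0.754
  outer loop
   vertex 2.9 3.1 1.7
   vertex 1.5 1.0 2.5
   vertex 2.1 3.2 2.4
  endloop
 endfacet
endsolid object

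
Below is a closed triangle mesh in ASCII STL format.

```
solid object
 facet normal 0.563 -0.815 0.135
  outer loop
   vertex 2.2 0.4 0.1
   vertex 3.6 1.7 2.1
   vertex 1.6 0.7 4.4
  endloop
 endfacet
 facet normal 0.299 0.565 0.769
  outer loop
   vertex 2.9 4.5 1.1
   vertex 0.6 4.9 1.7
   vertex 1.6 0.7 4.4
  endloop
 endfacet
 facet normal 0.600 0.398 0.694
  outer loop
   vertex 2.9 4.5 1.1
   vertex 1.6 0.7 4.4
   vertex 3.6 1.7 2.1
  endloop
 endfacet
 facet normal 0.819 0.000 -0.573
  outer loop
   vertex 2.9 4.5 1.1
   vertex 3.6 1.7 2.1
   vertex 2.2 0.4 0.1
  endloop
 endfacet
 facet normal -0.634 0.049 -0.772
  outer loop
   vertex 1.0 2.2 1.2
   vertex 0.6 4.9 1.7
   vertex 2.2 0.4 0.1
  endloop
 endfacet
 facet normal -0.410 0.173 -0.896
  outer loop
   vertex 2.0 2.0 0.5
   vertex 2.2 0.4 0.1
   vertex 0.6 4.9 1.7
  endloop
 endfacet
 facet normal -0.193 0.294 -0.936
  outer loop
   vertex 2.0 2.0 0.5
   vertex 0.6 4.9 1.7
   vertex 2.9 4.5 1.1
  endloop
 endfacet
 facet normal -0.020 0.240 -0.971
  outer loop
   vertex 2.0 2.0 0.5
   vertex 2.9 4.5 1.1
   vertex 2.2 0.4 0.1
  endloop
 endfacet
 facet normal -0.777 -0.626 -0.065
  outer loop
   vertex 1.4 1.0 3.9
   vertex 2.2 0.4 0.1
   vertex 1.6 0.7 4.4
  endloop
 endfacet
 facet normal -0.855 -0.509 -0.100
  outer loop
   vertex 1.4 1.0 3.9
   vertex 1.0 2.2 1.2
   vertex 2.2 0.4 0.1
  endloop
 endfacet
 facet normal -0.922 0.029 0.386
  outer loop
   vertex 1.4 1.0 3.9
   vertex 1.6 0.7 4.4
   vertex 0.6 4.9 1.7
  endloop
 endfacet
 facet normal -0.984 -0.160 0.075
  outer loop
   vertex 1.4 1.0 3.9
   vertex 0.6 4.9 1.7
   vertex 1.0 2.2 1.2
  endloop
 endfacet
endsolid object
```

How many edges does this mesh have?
18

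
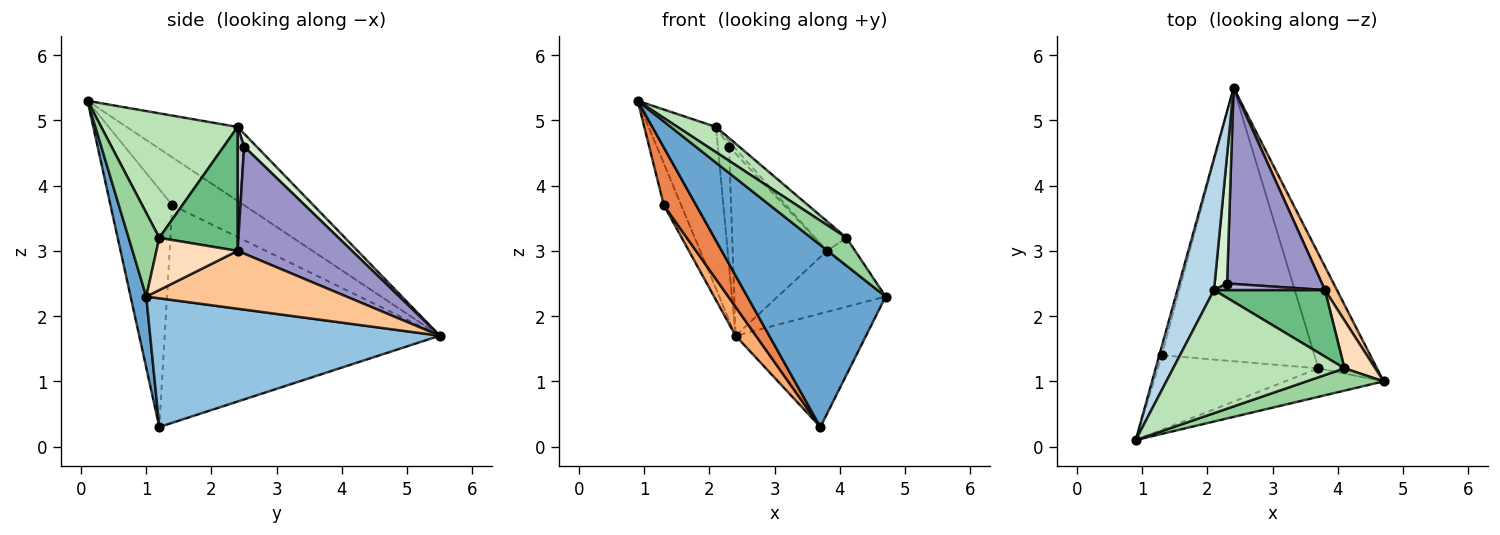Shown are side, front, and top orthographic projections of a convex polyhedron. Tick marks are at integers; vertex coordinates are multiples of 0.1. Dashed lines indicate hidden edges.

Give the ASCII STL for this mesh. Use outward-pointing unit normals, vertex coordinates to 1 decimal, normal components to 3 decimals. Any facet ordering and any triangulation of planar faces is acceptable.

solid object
 facet normal 0.111 -0.982 -0.154
  outer loop
   vertex 3.7 1.2 0.3
   vertex 4.7 1.0 2.3
   vertex 0.9 0.1 5.3
  endloop
 endfacet
 facet normal 0.842 0.379 -0.383
  outer loop
   vertex 3.7 1.2 0.3
   vertex 2.4 5.5 1.7
   vertex 4.7 1.0 2.3
  endloop
 endfacet
 facet normal -0.787 0.478 0.390
  outer loop
   vertex 2.1 2.4 4.9
   vertex 2.4 5.5 1.7
   vertex 0.9 0.1 5.3
  endloop
 endfacet
 facet normal -0.971 0.235 -0.051
  outer loop
   vertex 1.3 1.4 3.7
   vertex 0.9 0.1 5.3
   vertex 2.4 5.5 1.7
  endloop
 endfacet
 facet normal -0.760 -0.398 -0.513
  outer loop
   vertex 1.3 1.4 3.7
   vertex 3.7 1.2 0.3
   vertex 0.9 0.1 5.3
  endloop
 endfacet
 facet normal -0.817 -0.060 -0.573
  outer loop
   vertex 1.3 1.4 3.7
   vertex 2.4 5.5 1.7
   vertex 3.7 1.2 0.3
  endloop
 endfacet
 facet normal 0.866 0.467 0.180
  outer loop
   vertex 3.8 2.4 3.0
   vertex 4.7 1.0 2.3
   vertex 2.4 5.5 1.7
  endloop
 endfacet
 facet normal 0.825 0.287 0.486
  outer loop
   vertex 4.1 1.2 3.2
   vertex 4.7 1.0 2.3
   vertex 3.8 2.4 3.0
  endloop
 endfacet
 facet normal 0.714 0.285 0.639
  outer loop
   vertex 4.1 1.2 3.2
   vertex 3.8 2.4 3.0
   vertex 2.1 2.4 4.9
  endloop
 endfacet
 facet normal 0.562 -0.645 0.518
  outer loop
   vertex 4.1 1.2 3.2
   vertex 0.9 0.1 5.3
   vertex 4.7 1.0 2.3
  endloop
 endfacet
 facet normal 0.580 -0.164 0.798
  outer loop
   vertex 4.1 1.2 3.2
   vertex 2.1 2.4 4.9
   vertex 0.9 0.1 5.3
  endloop
 endfacet
 facet normal 0.603 0.544 0.583
  outer loop
   vertex 2.3 2.5 4.6
   vertex 2.4 5.5 1.7
   vertex 2.1 2.4 4.9
  endloop
 endfacet
 facet normal 0.637 0.525 0.565
  outer loop
   vertex 2.3 2.5 4.6
   vertex 3.8 2.4 3.0
   vertex 2.4 5.5 1.7
  endloop
 endfacet
 facet normal 0.664 0.454 0.594
  outer loop
   vertex 2.3 2.5 4.6
   vertex 2.1 2.4 4.9
   vertex 3.8 2.4 3.0
  endloop
 endfacet
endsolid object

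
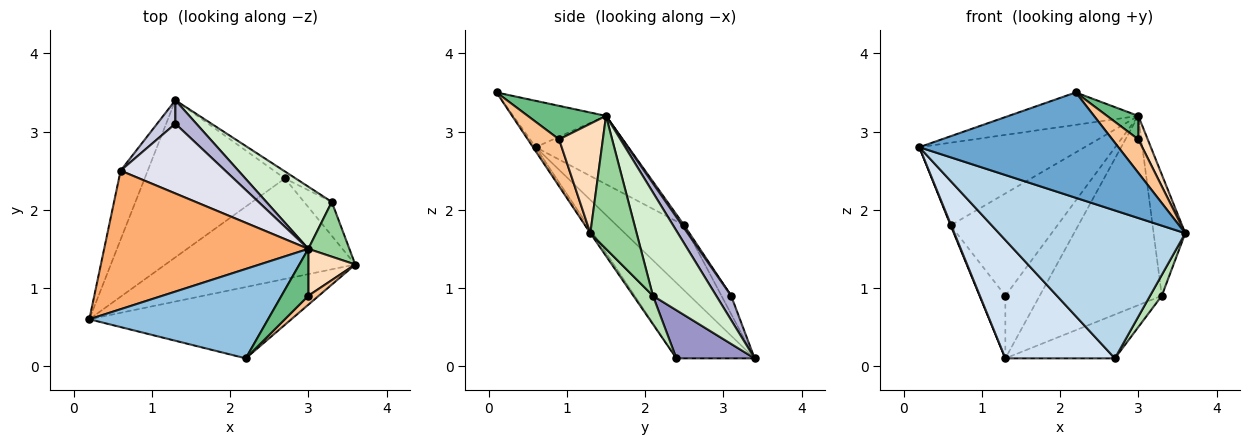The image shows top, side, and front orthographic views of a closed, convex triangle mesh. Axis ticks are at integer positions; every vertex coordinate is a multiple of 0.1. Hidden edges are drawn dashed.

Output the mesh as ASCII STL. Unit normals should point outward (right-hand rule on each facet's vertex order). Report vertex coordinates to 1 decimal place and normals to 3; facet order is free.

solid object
 facet normal -0.011 -0.828 -0.560
  outer loop
   vertex 2.2 0.1 3.5
   vertex 0.2 0.6 2.8
   vertex 3.6 1.3 1.7
  endloop
 endfacet
 facet normal -0.237 0.331 0.913
  outer loop
   vertex 3.0 1.5 3.2
   vertex 0.2 0.6 2.8
   vertex 2.2 0.1 3.5
  endloop
 endfacet
 facet normal -0.012 -0.827 -0.562
  outer loop
   vertex 2.7 2.4 0.1
   vertex 3.6 1.3 1.7
   vertex 0.2 0.6 2.8
  endloop
 endfacet
 facet normal -0.395 -0.553 -0.734
  outer loop
   vertex 2.7 2.4 0.1
   vertex 0.2 0.6 2.8
   vertex 1.3 3.4 0.1
  endloop
 endfacet
 facet normal -0.923 -0.008 -0.384
  outer loop
   vertex 0.6 2.5 1.8
   vertex 1.3 3.4 0.1
   vertex 0.2 0.6 2.8
  endloop
 endfacet
 facet normal -0.276 0.493 0.825
  outer loop
   vertex 0.6 2.5 1.8
   vertex 0.2 0.6 2.8
   vertex 3.0 1.5 3.2
  endloop
 endfacet
 facet normal 0.757 -0.631 0.168
  outer loop
   vertex 3.0 0.9 2.9
   vertex 2.2 0.1 3.5
   vertex 3.6 1.3 1.7
  endloop
 endfacet
 facet normal 0.902 -0.193 0.386
  outer loop
   vertex 3.0 0.9 2.9
   vertex 3.6 1.3 1.7
   vertex 3.0 1.5 3.2
  endloop
 endfacet
 facet normal 0.745 -0.298 0.596
  outer loop
   vertex 3.0 0.9 2.9
   vertex 3.0 1.5 3.2
   vertex 2.2 0.1 3.5
  endloop
 endfacet
 facet normal 0.800 0.547 0.247
  outer loop
   vertex 3.3 2.1 0.9
   vertex 3.0 1.5 3.2
   vertex 3.6 1.3 1.7
  endloop
 endfacet
 facet normal 0.658 -0.395 -0.641
  outer loop
   vertex 3.3 2.1 0.9
   vertex 3.6 1.3 1.7
   vertex 2.7 2.4 0.1
  endloop
 endfacet
 facet normal 0.442 0.852 0.280
  outer loop
   vertex 3.3 2.1 0.9
   vertex 1.3 3.4 0.1
   vertex 3.0 1.5 3.2
  endloop
 endfacet
 facet normal 0.576 0.807 -0.130
  outer loop
   vertex 3.3 2.1 0.9
   vertex 2.7 2.4 0.1
   vertex 1.3 3.4 0.1
  endloop
 endfacet
 facet normal 0.376 0.867 0.325
  outer loop
   vertex 1.3 3.1 0.9
   vertex 3.0 1.5 3.2
   vertex 1.3 3.4 0.1
  endloop
 endfacet
 facet normal -0.331 0.883 0.331
  outer loop
   vertex 1.3 3.1 0.9
   vertex 1.3 3.4 0.1
   vertex 0.6 2.5 1.8
  endloop
 endfacet
 facet normal 0.016 0.826 0.563
  outer loop
   vertex 1.3 3.1 0.9
   vertex 0.6 2.5 1.8
   vertex 3.0 1.5 3.2
  endloop
 endfacet
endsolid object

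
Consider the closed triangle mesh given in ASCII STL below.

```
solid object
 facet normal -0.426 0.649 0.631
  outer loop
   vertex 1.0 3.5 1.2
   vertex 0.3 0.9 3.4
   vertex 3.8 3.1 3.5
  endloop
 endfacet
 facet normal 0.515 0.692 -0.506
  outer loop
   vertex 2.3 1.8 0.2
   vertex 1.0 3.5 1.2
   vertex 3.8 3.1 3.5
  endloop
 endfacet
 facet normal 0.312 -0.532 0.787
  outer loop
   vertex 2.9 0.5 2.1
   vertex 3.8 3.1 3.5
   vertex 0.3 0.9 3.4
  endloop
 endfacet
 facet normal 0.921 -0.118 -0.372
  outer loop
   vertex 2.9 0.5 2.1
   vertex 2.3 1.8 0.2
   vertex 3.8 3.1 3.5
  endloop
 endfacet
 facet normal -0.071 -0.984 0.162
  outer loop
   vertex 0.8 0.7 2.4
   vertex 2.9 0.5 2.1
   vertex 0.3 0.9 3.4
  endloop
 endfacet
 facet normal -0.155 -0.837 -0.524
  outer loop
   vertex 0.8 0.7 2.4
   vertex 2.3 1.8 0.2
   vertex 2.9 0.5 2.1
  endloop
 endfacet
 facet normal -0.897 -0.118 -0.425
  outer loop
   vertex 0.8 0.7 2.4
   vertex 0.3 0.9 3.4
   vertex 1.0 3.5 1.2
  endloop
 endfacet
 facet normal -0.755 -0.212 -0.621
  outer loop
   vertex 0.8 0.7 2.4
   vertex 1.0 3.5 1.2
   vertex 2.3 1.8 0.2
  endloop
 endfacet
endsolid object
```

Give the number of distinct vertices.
6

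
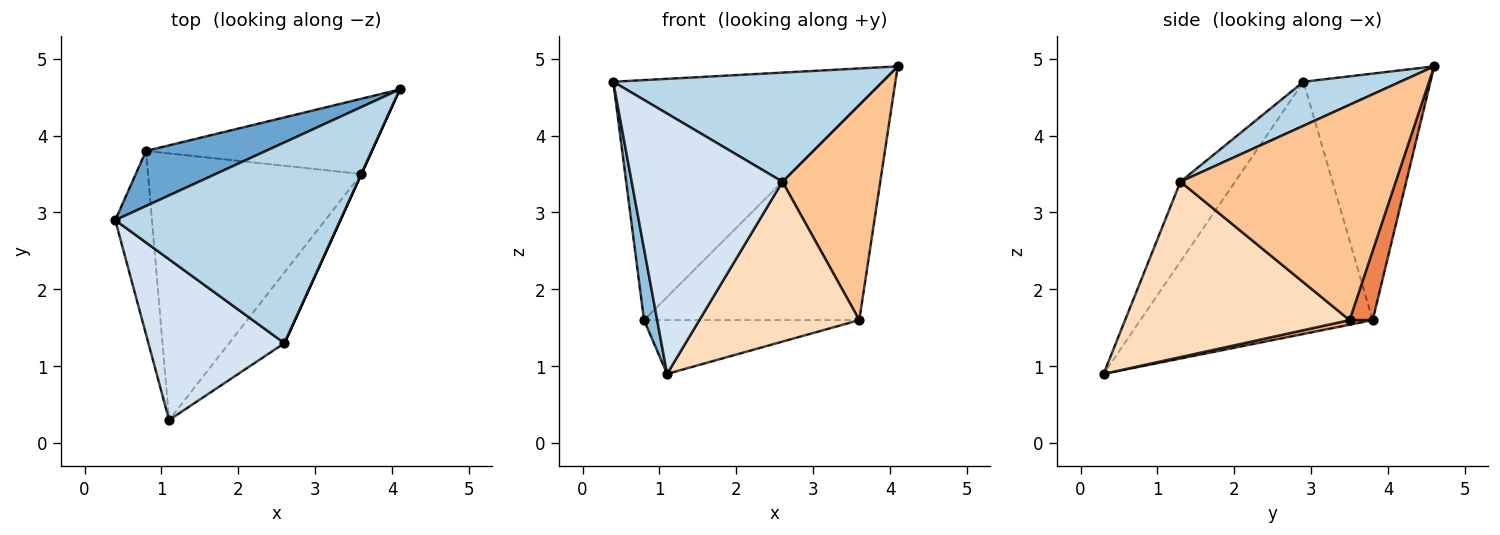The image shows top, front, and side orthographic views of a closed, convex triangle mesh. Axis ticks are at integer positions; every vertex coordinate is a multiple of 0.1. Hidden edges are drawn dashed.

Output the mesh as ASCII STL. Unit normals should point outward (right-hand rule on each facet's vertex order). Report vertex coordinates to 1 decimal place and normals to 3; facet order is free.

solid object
 facet normal -0.418 0.886 0.203
  outer loop
   vertex 0.8 3.8 1.6
   vertex 0.4 2.9 4.7
   vertex 4.1 4.6 4.9
  endloop
 endfacet
 facet normal -0.988 -0.056 -0.144
  outer loop
   vertex 0.8 3.8 1.6
   vertex 1.1 0.3 0.9
   vertex 0.4 2.9 4.7
  endloop
 endfacet
 facet normal 0.169 -0.471 0.866
  outer loop
   vertex 2.6 1.3 3.4
   vertex 4.1 4.6 4.9
   vertex 0.4 2.9 4.7
  endloop
 endfacet
 facet normal -0.295 -0.813 0.502
  outer loop
   vertex 2.6 1.3 3.4
   vertex 0.4 2.9 4.7
   vertex 1.1 0.3 0.9
  endloop
 endfacet
 facet normal 0.101 0.939 -0.328
  outer loop
   vertex 3.6 3.5 1.6
   vertex 0.8 3.8 1.6
   vertex 4.1 4.6 4.9
  endloop
 endfacet
 facet normal 0.021 0.198 -0.980
  outer loop
   vertex 3.6 3.5 1.6
   vertex 1.1 0.3 0.9
   vertex 0.8 3.8 1.6
  endloop
 endfacet
 facet normal 0.910 -0.414 0.000
  outer loop
   vertex 3.6 3.5 1.6
   vertex 4.1 4.6 4.9
   vertex 2.6 1.3 3.4
  endloop
 endfacet
 facet normal 0.789 -0.562 -0.249
  outer loop
   vertex 3.6 3.5 1.6
   vertex 2.6 1.3 3.4
   vertex 1.1 0.3 0.9
  endloop
 endfacet
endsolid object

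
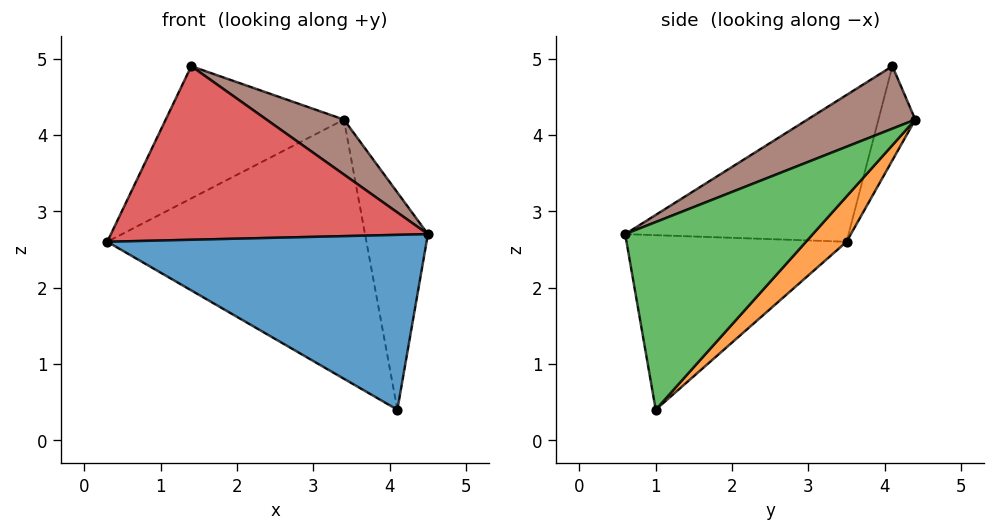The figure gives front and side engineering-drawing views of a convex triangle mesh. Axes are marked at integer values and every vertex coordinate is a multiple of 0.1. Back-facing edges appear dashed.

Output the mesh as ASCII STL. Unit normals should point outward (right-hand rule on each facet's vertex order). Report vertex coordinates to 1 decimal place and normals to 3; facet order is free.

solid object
 facet normal -0.567 -0.823 -0.044
  outer loop
   vertex 4.1 1.0 0.4
   vertex 4.5 0.6 2.7
   vertex 0.3 3.5 2.6
  endloop
 endfacet
 facet normal 0.118 0.751 -0.650
  outer loop
   vertex 4.1 1.0 0.4
   vertex 0.3 3.5 2.6
   vertex 3.4 4.4 4.2
  endloop
 endfacet
 facet normal 0.943 0.316 -0.109
  outer loop
   vertex 4.1 1.0 0.4
   vertex 3.4 4.4 4.2
   vertex 4.5 0.6 2.7
  endloop
 endfacet
 facet normal -0.518 -0.734 0.439
  outer loop
   vertex 1.4 4.1 4.9
   vertex 0.3 3.5 2.6
   vertex 4.5 0.6 2.7
  endloop
 endfacet
 facet normal -0.200 0.967 -0.157
  outer loop
   vertex 1.4 4.1 4.9
   vertex 3.4 4.4 4.2
   vertex 0.3 3.5 2.6
  endloop
 endfacet
 facet normal 0.353 -0.253 0.901
  outer loop
   vertex 1.4 4.1 4.9
   vertex 4.5 0.6 2.7
   vertex 3.4 4.4 4.2
  endloop
 endfacet
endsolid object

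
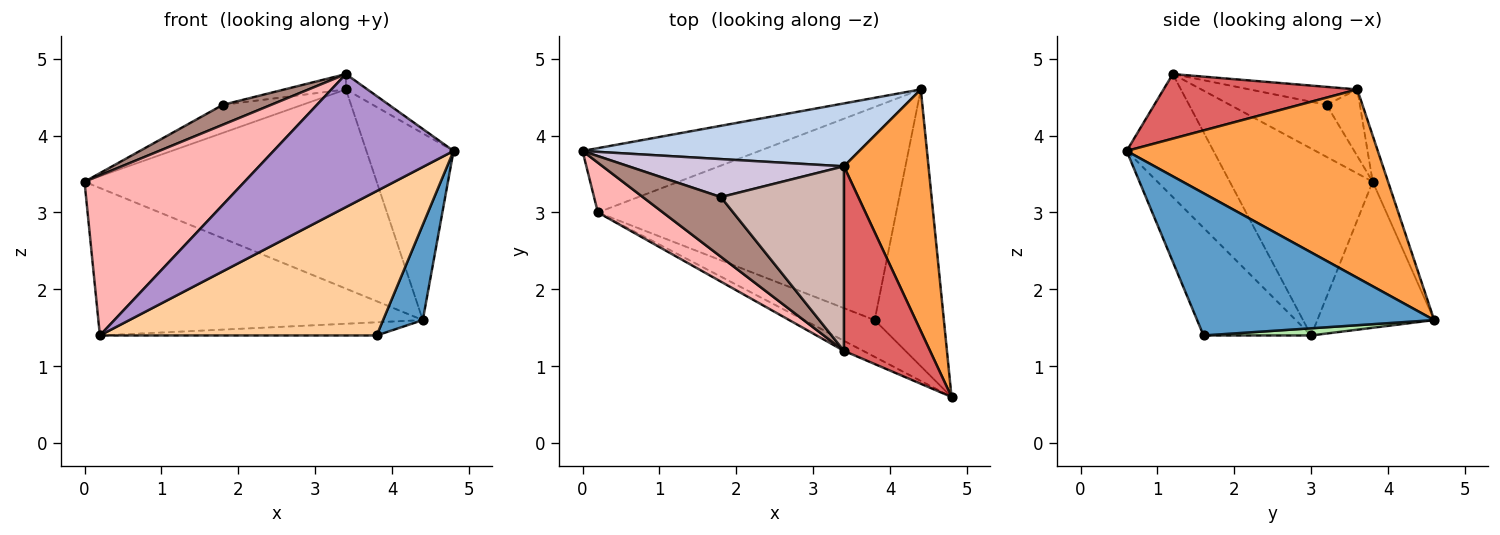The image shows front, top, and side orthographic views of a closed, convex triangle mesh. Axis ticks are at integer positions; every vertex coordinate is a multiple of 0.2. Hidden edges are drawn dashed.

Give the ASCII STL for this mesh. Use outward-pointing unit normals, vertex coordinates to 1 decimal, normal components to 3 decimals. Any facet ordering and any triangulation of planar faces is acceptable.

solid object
 facet normal 0.889 -0.149 -0.433
  outer loop
   vertex 3.8 1.6 1.4
   vertex 4.4 4.6 1.6
   vertex 4.8 0.6 3.8
  endloop
 endfacet
 facet normal -0.050 0.952 0.301
  outer loop
   vertex 3.4 3.6 4.6
   vertex 4.4 4.6 1.6
   vertex 0.0 3.8 3.4
  endloop
 endfacet
 facet normal 0.870 0.302 0.390
  outer loop
   vertex 3.4 3.6 4.6
   vertex 4.8 0.6 3.8
   vertex 4.4 4.6 1.6
  endloop
 endfacet
 facet normal -0.353 -0.907 -0.231
  outer loop
   vertex 0.2 3.0 1.4
   vertex 3.8 1.6 1.4
   vertex 4.8 0.6 3.8
  endloop
 endfacet
 facet normal -0.314 0.870 -0.380
  outer loop
   vertex 0.2 3.0 1.4
   vertex 0.0 3.8 3.4
   vertex 4.4 4.6 1.6
  endloop
 endfacet
 facet normal 0.024 0.062 -0.998
  outer loop
   vertex 0.2 3.0 1.4
   vertex 4.4 4.6 1.6
   vertex 3.8 1.6 1.4
  endloop
 endfacet
 facet normal 0.599 0.067 0.798
  outer loop
   vertex 3.4 1.2 4.8
   vertex 4.8 0.6 3.8
   vertex 3.4 3.6 4.6
  endloop
 endfacet
 facet normal -0.649 -0.727 0.226
  outer loop
   vertex 3.4 1.2 4.8
   vertex 0.0 3.8 3.4
   vertex 0.2 3.0 1.4
  endloop
 endfacet
 facet normal -0.433 -0.899 -0.068
  outer loop
   vertex 3.4 1.2 4.8
   vertex 0.2 3.0 1.4
   vertex 4.8 0.6 3.8
  endloop
 endfacet
 facet normal -0.242 0.576 0.781
  outer loop
   vertex 1.8 3.2 4.4
   vertex 3.4 3.6 4.6
   vertex 0.0 3.8 3.4
  endloop
 endfacet
 facet normal -0.535 -0.267 0.802
  outer loop
   vertex 1.8 3.2 4.4
   vertex 0.0 3.8 3.4
   vertex 3.4 1.2 4.8
  endloop
 endfacet
 facet normal -0.144 0.082 0.986
  outer loop
   vertex 1.8 3.2 4.4
   vertex 3.4 1.2 4.8
   vertex 3.4 3.6 4.6
  endloop
 endfacet
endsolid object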